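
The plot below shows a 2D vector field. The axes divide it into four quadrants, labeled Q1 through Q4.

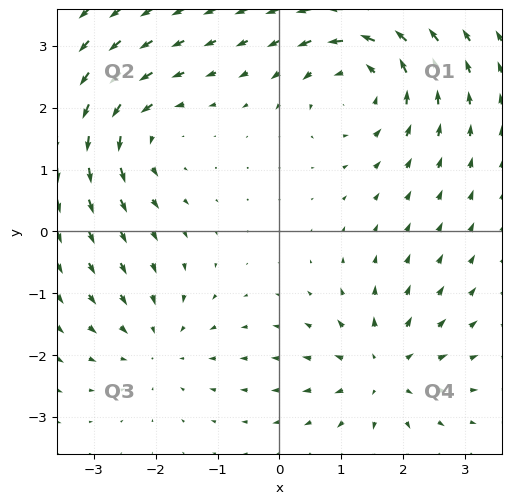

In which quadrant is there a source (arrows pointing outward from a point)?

The source sits at approximately (1.7, -2.2), which lies in quadrant Q4. The divergence there is about +4, positive as expected for a source.

Q4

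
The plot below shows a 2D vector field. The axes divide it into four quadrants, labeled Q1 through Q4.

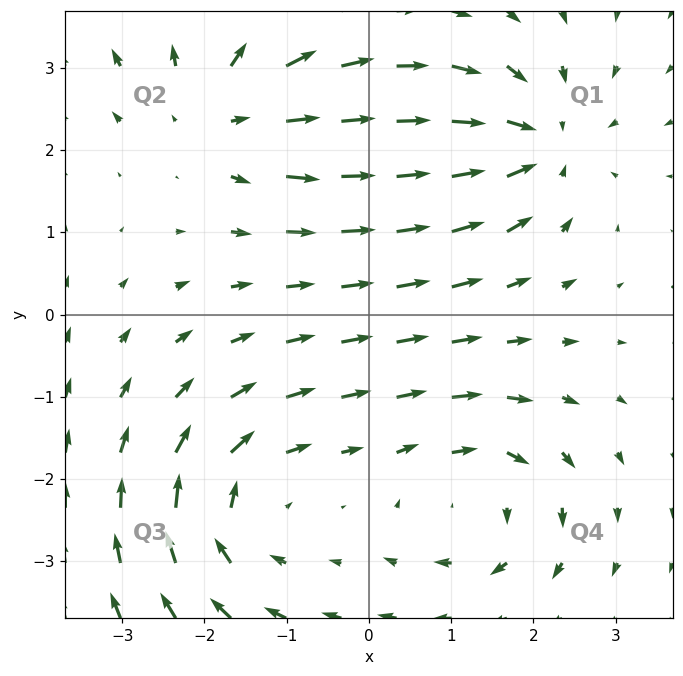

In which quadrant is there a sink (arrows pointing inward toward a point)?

The sink sits at approximately (2.0, 2.1), which lies in quadrant Q1. The divergence there is about -4, negative as expected for a sink.

Q1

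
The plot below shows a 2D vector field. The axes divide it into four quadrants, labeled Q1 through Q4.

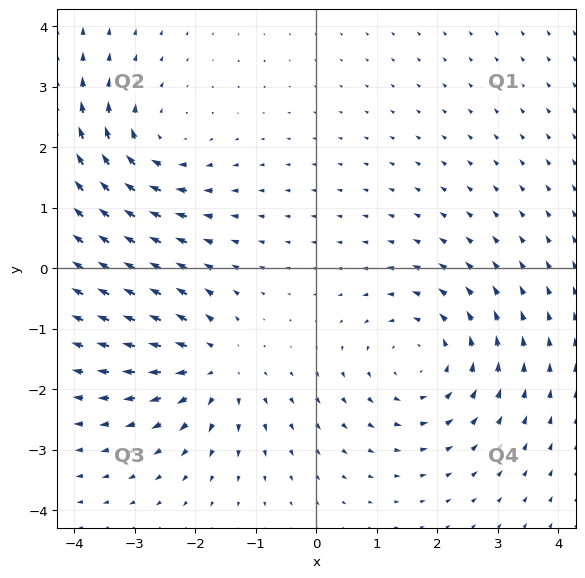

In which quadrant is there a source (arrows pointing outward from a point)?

Q3

The source sits at approximately (-1.7, -1.6), which lies in quadrant Q3. The divergence there is about +3, positive as expected for a source.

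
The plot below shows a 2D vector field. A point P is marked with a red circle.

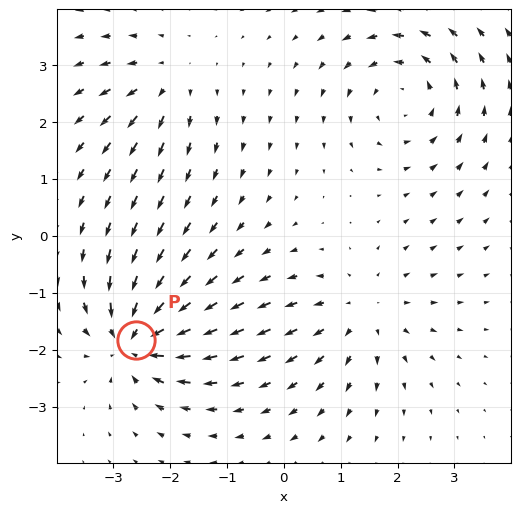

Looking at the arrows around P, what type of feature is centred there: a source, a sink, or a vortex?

sink

At P (-2.6, -1.8) the arrows converge inward. Divergence about -7, curl ≈0 — negative divergence with near-zero curl is a sink.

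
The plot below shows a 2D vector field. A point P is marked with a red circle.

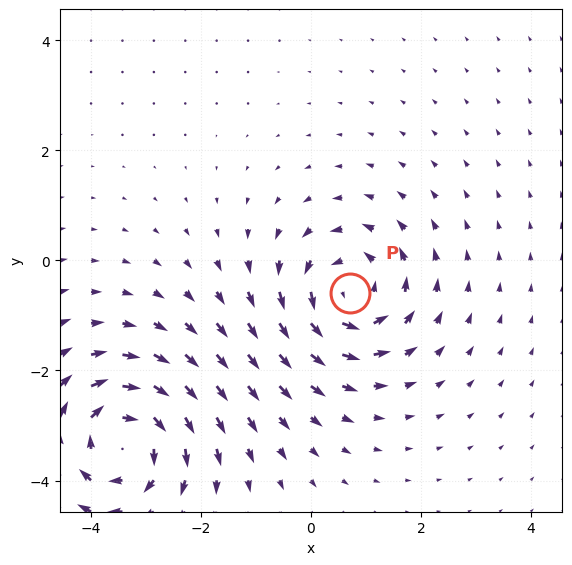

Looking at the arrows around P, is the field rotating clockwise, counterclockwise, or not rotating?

Near P at (0.7, -0.6) the arrows circulate counterclockwise. The curl (z-component) there is about +4; positive curl means counterclockwise rotation.

counterclockwise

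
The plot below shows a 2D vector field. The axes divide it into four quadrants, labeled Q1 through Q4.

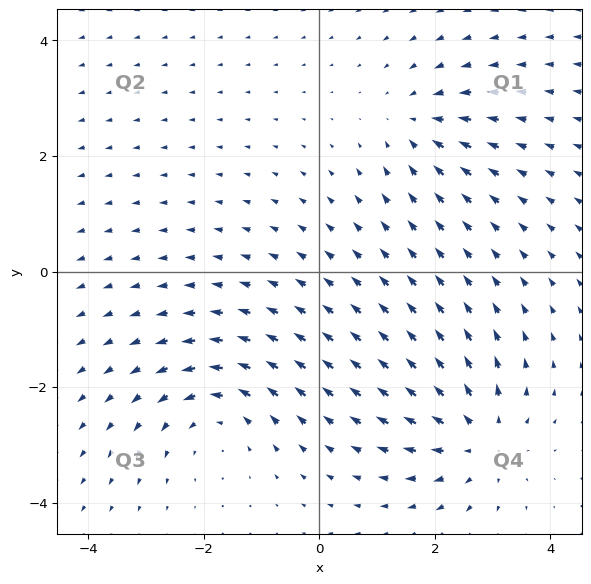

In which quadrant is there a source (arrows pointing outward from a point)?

Q4

The source sits at approximately (2.8, -2.9), which lies in quadrant Q4. The divergence there is about +4, positive as expected for a source.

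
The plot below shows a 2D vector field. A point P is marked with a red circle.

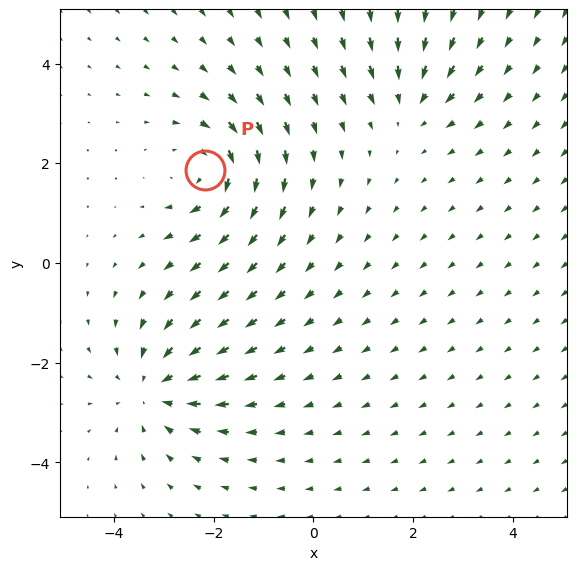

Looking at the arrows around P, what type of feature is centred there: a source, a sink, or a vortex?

At P (-2.2, 1.9) the arrows circulate clockwise. Divergence ≈0, curl about -5 — near-zero divergence with nonzero curl is a vortex.

vortex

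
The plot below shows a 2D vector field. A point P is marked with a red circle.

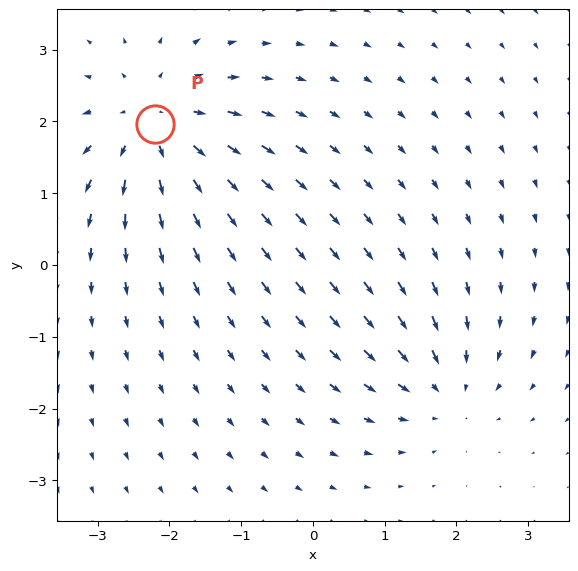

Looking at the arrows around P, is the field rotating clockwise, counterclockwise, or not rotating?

not rotating

Near P at (-2.2, 2.0) the arrows show no circulation. The curl there is ≈0.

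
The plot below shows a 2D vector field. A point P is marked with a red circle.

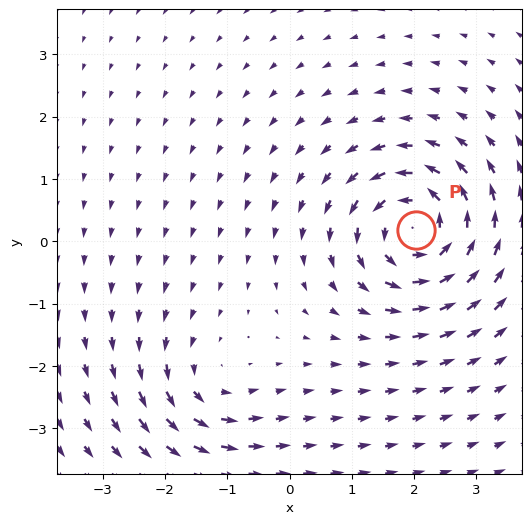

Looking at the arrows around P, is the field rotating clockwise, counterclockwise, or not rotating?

Near P at (2.0, 0.2) the arrows circulate counterclockwise. The curl (z-component) there is about +6; positive curl means counterclockwise rotation.

counterclockwise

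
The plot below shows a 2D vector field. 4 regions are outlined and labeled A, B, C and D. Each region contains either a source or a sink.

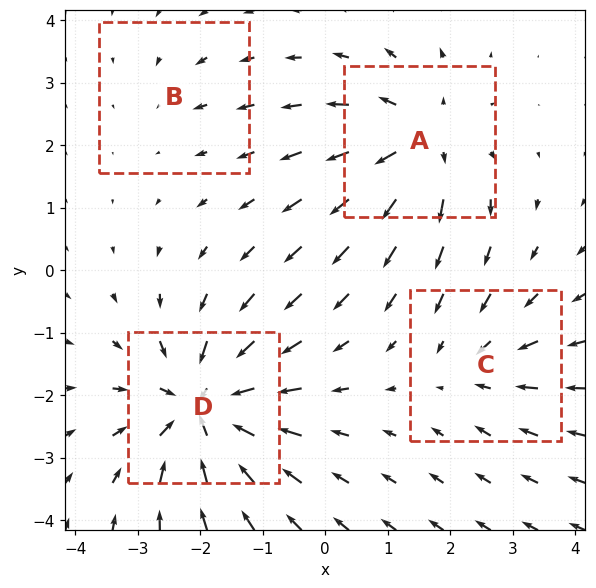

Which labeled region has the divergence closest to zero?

B

Divergence at each region's feature centre — A: about +6, B: about -2, C: about -4, D: about -8. Region B is closest to zero.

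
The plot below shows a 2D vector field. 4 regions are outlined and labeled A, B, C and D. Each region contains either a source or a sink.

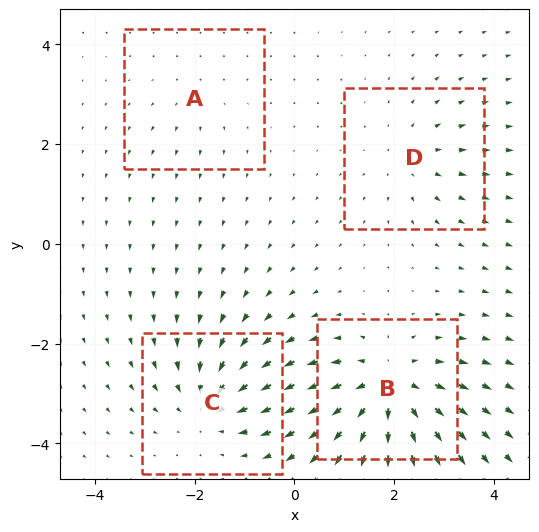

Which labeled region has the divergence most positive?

B

Divergence at each region's feature centre — A: about +2, B: about +7, C: about -5, D: about +3. Region B is most positive.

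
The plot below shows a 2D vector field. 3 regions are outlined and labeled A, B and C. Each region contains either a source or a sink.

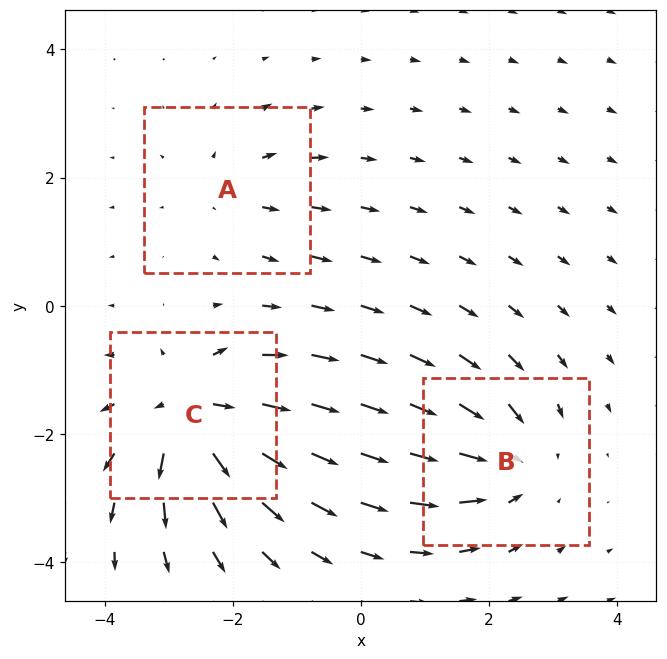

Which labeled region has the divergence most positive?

C

Divergence at each region's feature centre — A: about +2, B: about -4, C: about +5. Region C is most positive.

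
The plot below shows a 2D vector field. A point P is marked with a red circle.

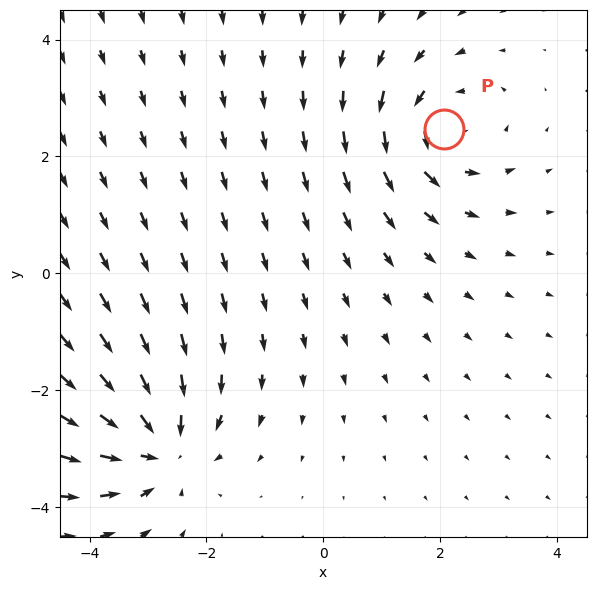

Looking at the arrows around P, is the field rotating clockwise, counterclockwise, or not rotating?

counterclockwise

Near P at (2.1, 2.5) the arrows circulate counterclockwise. The curl (z-component) there is about +4; positive curl means counterclockwise rotation.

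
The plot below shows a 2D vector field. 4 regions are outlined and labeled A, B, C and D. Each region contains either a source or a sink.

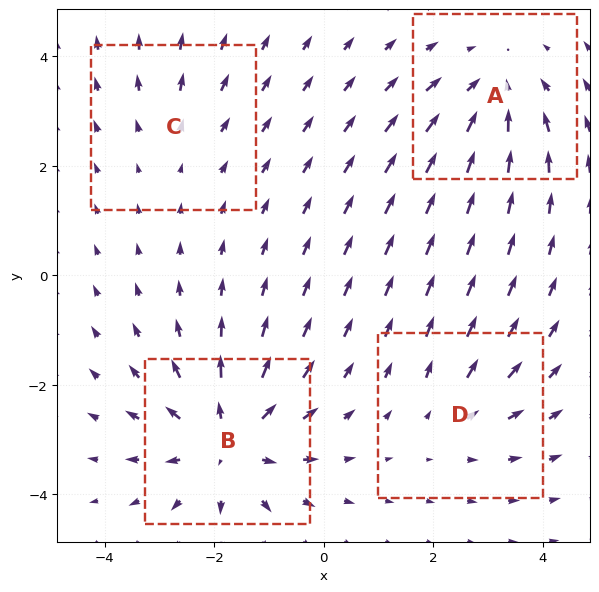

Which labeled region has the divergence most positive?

B

Divergence at each region's feature centre — A: about -4, B: about +6, C: about +2, D: about +3. Region B is most positive.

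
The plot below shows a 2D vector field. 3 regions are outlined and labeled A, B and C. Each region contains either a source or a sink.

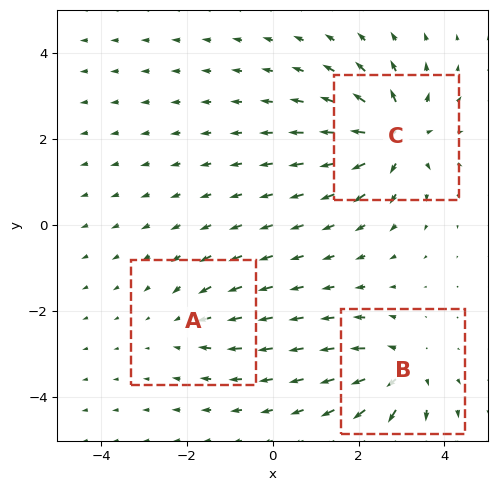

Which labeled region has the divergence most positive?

C

Divergence at each region's feature centre — A: about -2, B: about +4, C: about +5. Region C is most positive.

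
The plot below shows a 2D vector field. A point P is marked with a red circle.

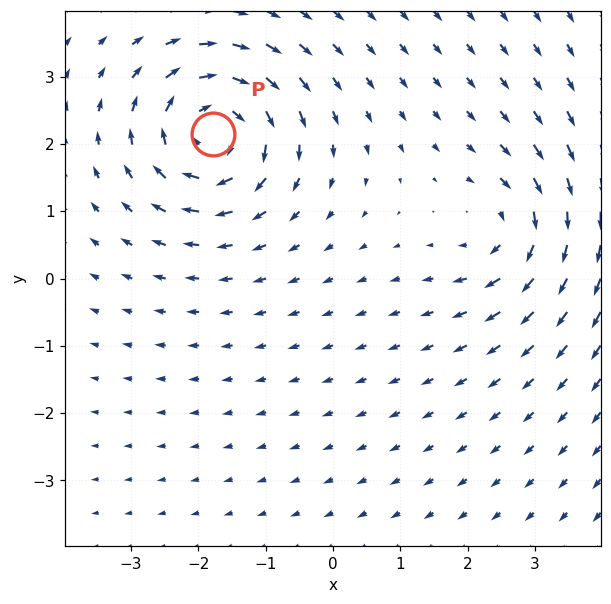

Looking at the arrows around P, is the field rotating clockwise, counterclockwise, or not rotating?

clockwise

Near P at (-1.8, 2.2) the arrows circulate clockwise. The curl (z-component) there is about -6; negative curl means clockwise rotation.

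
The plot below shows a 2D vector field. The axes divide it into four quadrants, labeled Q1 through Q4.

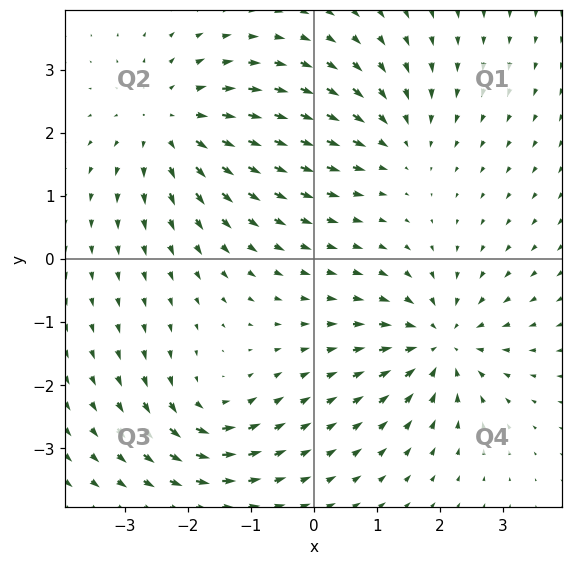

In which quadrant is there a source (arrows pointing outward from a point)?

The source sits at approximately (-2.3, 2.1), which lies in quadrant Q2. The divergence there is about +4, positive as expected for a source.

Q2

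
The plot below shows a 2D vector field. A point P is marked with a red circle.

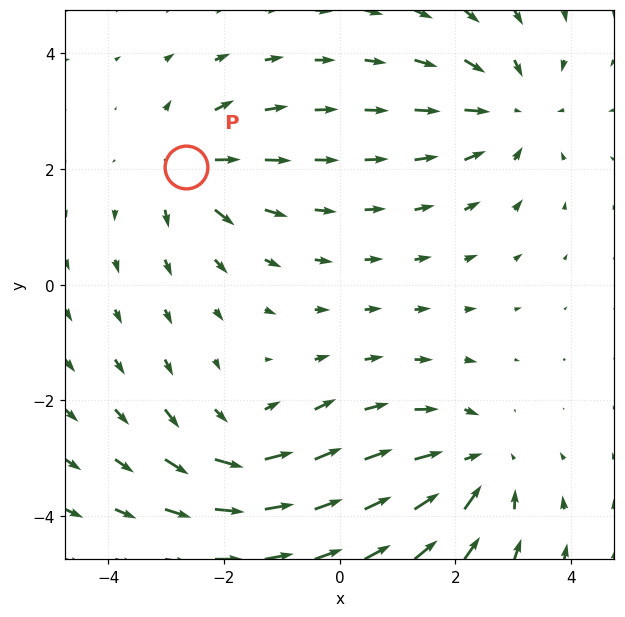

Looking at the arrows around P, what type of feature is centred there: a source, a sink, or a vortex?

source

At P (-2.7, 2.0) the arrows spread outward. Divergence about +5, curl ≈0 — positive divergence with near-zero curl is a source.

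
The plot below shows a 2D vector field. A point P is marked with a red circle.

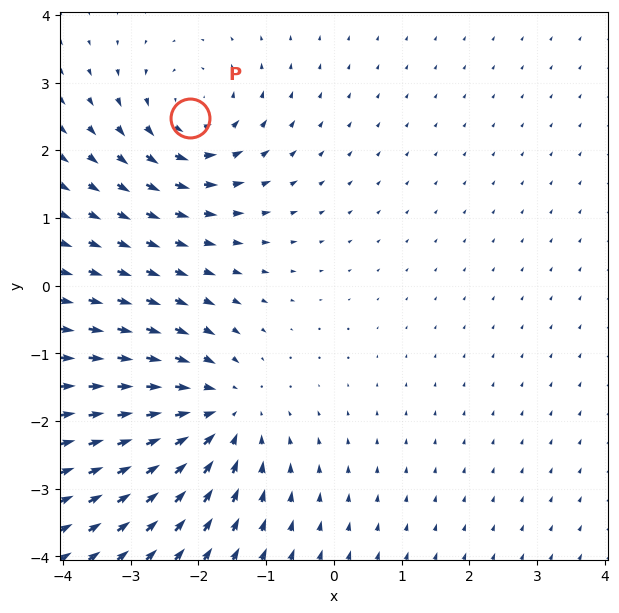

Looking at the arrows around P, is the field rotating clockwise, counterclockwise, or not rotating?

counterclockwise

Near P at (-2.1, 2.5) the arrows circulate counterclockwise. The curl (z-component) there is about +4; positive curl means counterclockwise rotation.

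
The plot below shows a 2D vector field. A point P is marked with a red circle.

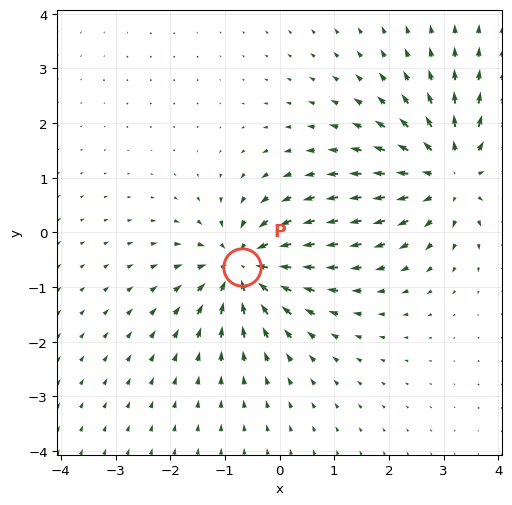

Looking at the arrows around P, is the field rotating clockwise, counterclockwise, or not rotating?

not rotating

Near P at (-0.7, -0.6) the arrows show no circulation. The curl there is ≈0.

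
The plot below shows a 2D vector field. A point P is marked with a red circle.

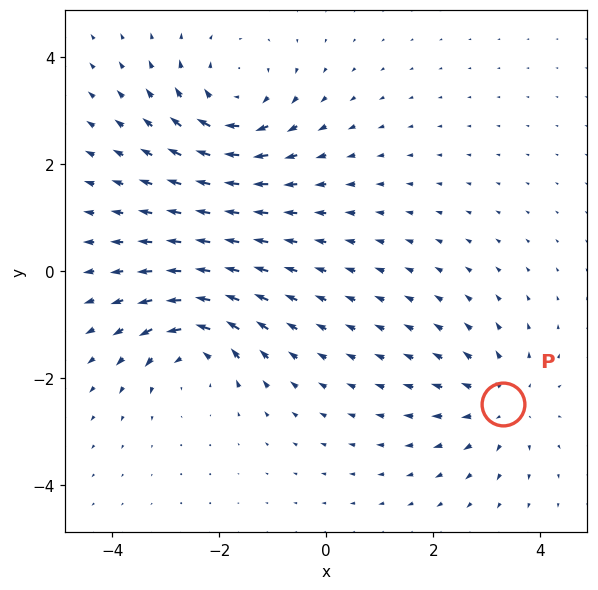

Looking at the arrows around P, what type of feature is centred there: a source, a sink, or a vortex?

source

At P (3.3, -2.5) the arrows spread outward. Divergence about +3, curl ≈0 — positive divergence with near-zero curl is a source.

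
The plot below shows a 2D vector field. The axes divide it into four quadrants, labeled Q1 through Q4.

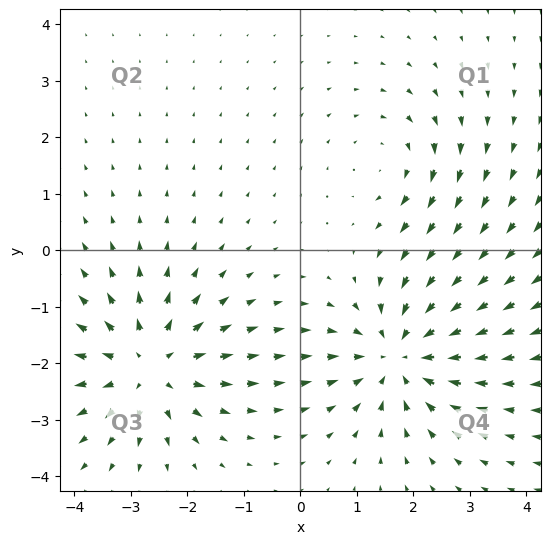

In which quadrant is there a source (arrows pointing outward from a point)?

The source sits at approximately (-2.7, -2.0), which lies in quadrant Q3. The divergence there is about +4, positive as expected for a source.

Q3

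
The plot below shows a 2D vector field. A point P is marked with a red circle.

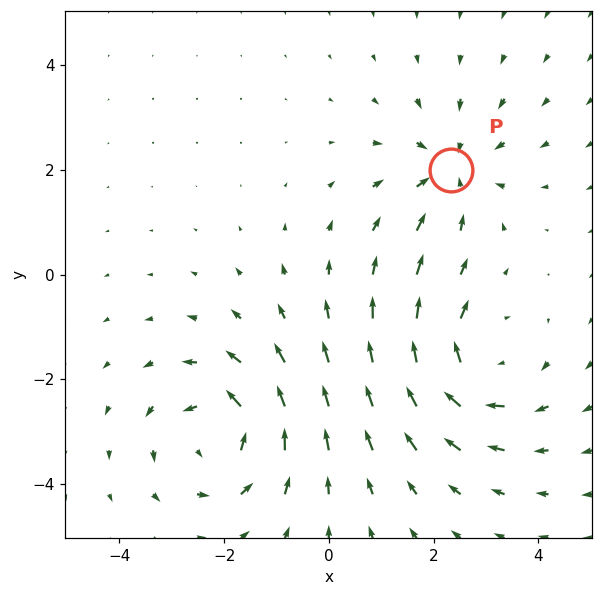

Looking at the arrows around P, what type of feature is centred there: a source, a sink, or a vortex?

sink

At P (2.3, 2.0) the arrows converge inward. Divergence about -3, curl ≈0 — negative divergence with near-zero curl is a sink.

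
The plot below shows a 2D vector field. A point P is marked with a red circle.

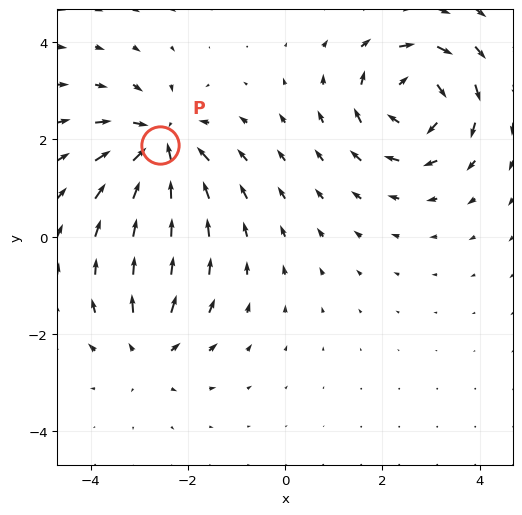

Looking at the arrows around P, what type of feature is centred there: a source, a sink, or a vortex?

sink

At P (-2.6, 1.9) the arrows converge inward. Divergence about -5, curl ≈0 — negative divergence with near-zero curl is a sink.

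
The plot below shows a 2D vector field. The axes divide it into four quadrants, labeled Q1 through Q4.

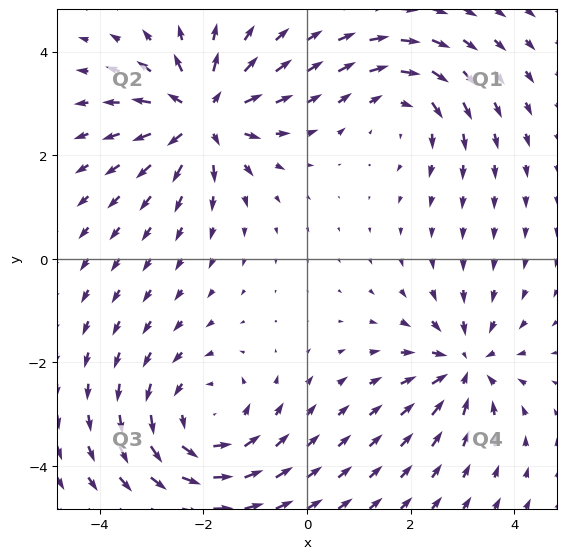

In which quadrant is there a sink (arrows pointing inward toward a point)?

The sink sits at approximately (3.0, -2.1), which lies in quadrant Q4. The divergence there is about -4, negative as expected for a sink.

Q4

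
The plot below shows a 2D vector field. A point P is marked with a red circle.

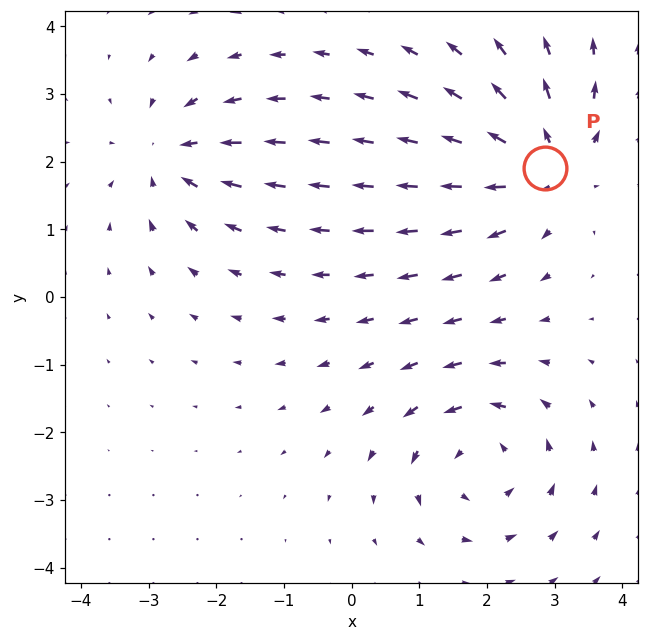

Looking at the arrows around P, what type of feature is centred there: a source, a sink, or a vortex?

source

At P (2.9, 1.9) the arrows spread outward. Divergence about +4, curl ≈0 — positive divergence with near-zero curl is a source.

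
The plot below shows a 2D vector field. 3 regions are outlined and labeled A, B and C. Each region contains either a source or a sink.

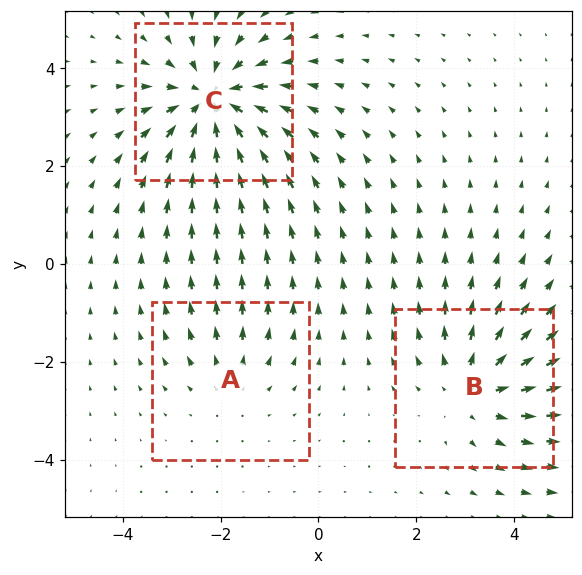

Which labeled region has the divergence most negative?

Divergence at each region's feature centre — A: about +2, B: about +3, C: about -4. Region C is most negative.

C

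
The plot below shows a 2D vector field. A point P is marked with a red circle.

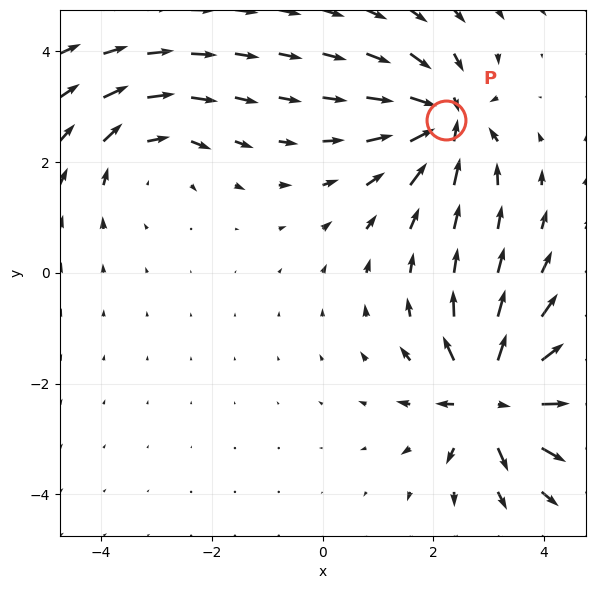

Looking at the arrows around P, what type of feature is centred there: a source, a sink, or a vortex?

At P (2.2, 2.8) the arrows converge inward. Divergence about -6, curl ≈0 — negative divergence with near-zero curl is a sink.

sink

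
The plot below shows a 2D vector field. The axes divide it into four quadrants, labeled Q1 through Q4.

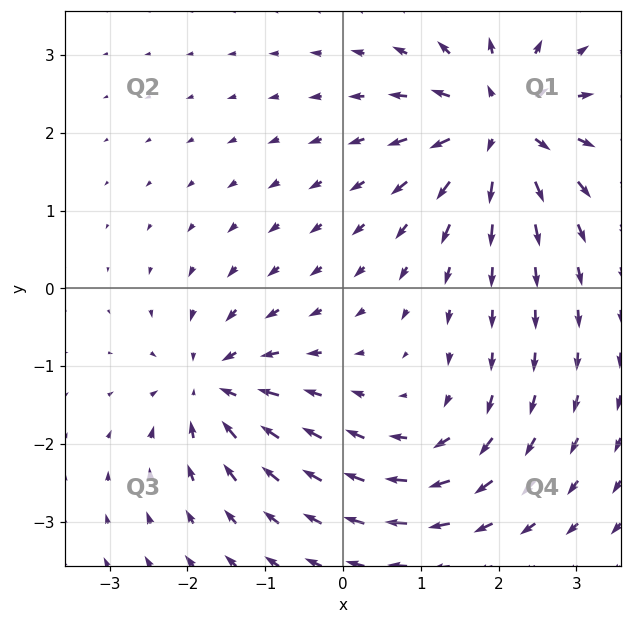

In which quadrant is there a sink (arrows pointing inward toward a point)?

Q3

The sink sits at approximately (-1.7, -1.3), which lies in quadrant Q3. The divergence there is about -4, negative as expected for a sink.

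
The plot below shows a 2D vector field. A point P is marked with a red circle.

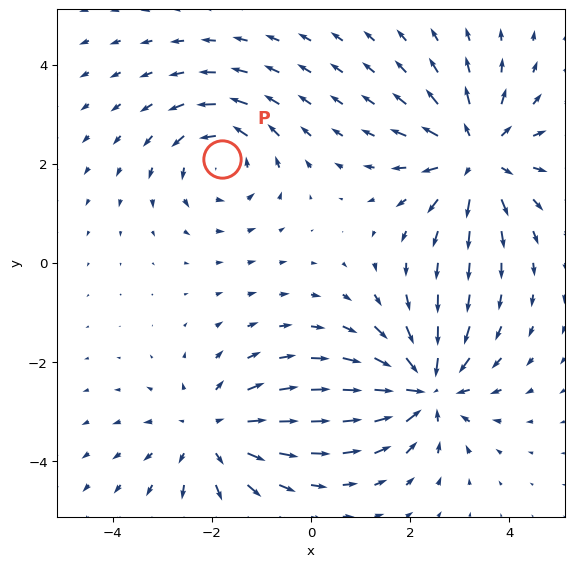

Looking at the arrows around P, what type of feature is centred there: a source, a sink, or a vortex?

At P (-1.8, 2.1) the arrows circulate counterclockwise. Divergence ≈0, curl about +4 — near-zero divergence with nonzero curl is a vortex.

vortex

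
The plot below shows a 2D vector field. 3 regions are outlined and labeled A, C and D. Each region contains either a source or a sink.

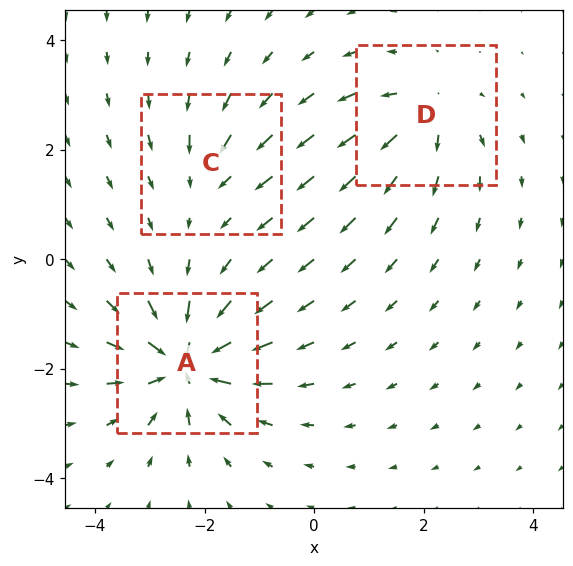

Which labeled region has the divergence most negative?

A

Divergence at each region's feature centre — A: about -6, C: about -2, D: about +4. Region A is most negative.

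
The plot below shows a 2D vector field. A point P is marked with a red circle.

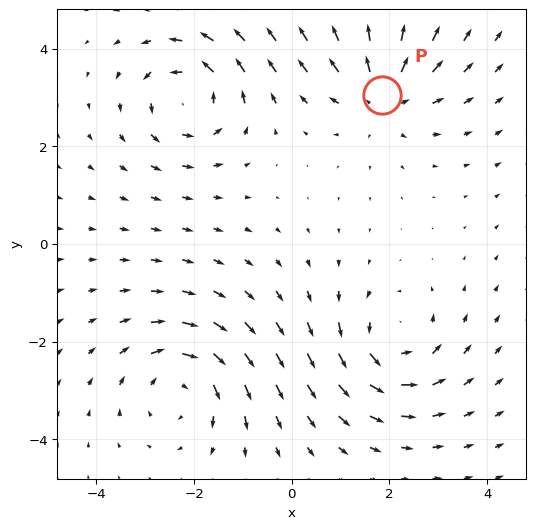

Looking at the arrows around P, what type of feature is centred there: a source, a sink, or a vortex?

At P (1.8, 3.1) the arrows spread outward. Divergence about +4, curl ≈0 — positive divergence with near-zero curl is a source.

source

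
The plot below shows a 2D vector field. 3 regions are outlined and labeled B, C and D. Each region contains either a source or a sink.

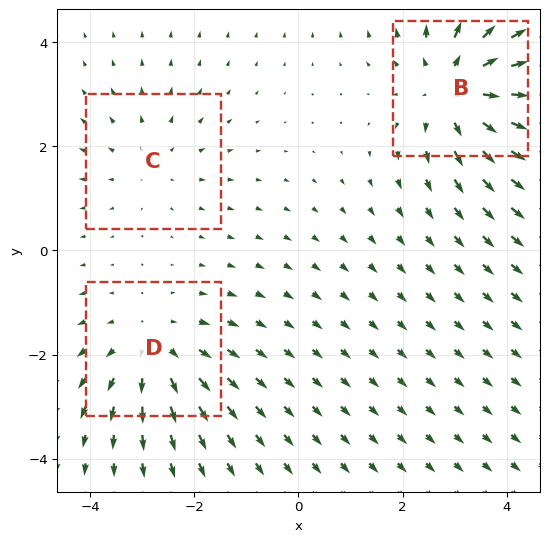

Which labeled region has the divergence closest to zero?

Divergence at each region's feature centre — B: about +4, C: about +2, D: about +3. Region C is closest to zero.

C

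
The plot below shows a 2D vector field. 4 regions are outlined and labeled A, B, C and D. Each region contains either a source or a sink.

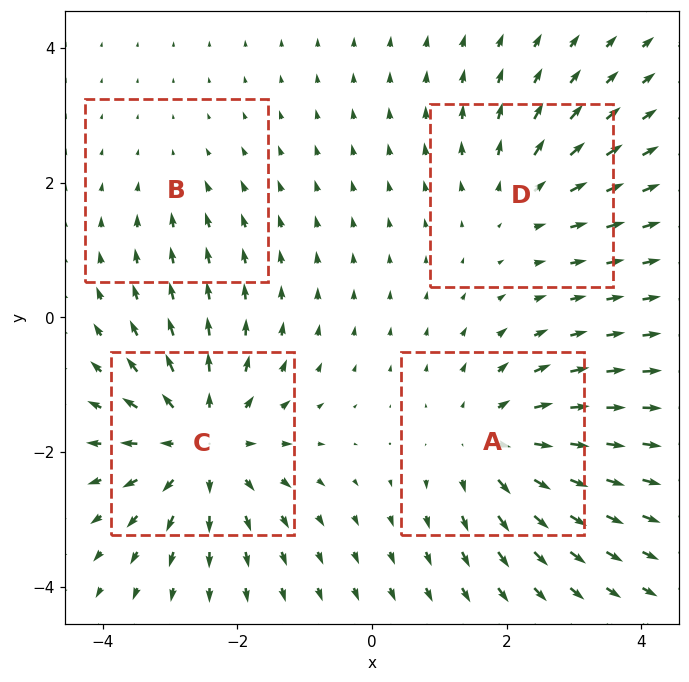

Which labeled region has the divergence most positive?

Divergence at each region's feature centre — A: about +5, B: about -2, C: about +6, D: about +3. Region C is most positive.

C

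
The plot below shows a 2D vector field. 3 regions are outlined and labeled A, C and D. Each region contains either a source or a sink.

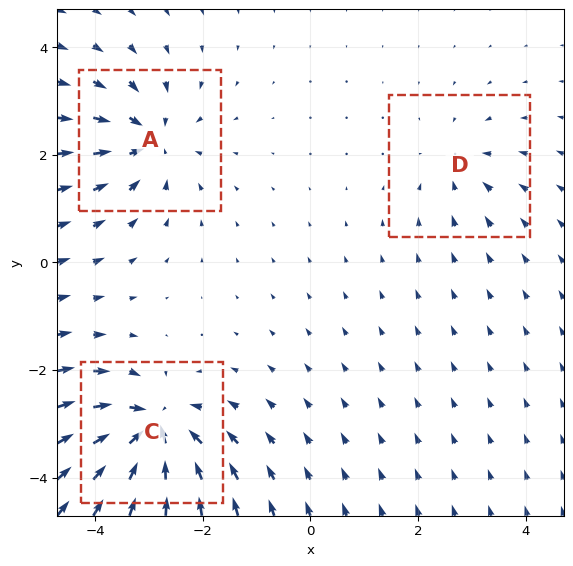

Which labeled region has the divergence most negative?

C

Divergence at each region's feature centre — A: about -4, C: about -6, D: about -2. Region C is most negative.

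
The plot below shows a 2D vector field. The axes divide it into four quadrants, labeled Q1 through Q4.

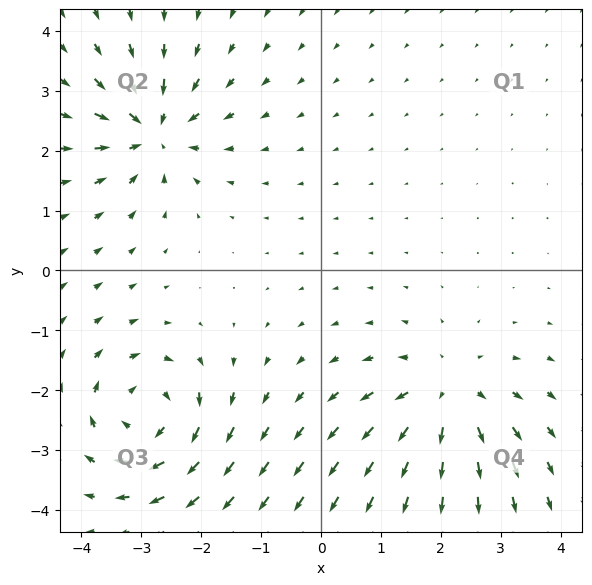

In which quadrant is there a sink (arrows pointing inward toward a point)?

Q2

The sink sits at approximately (-2.8, 2.3), which lies in quadrant Q2. The divergence there is about -5, negative as expected for a sink.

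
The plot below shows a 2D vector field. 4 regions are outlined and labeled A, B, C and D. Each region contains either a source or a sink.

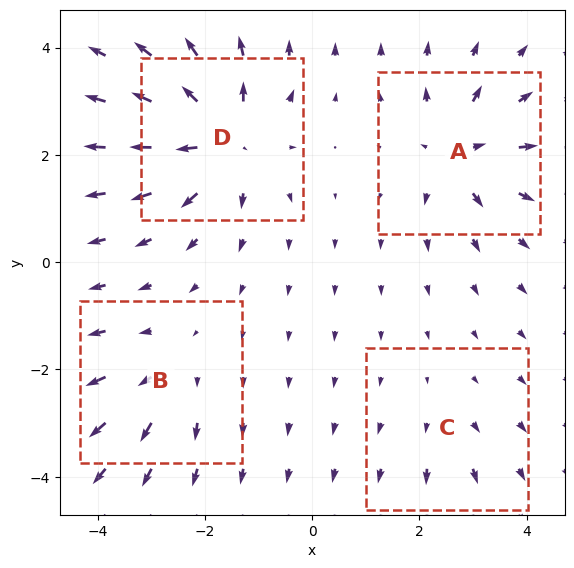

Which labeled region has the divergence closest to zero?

C

Divergence at each region's feature centre — A: about +6, B: about +4, C: about +2, D: about +8. Region C is closest to zero.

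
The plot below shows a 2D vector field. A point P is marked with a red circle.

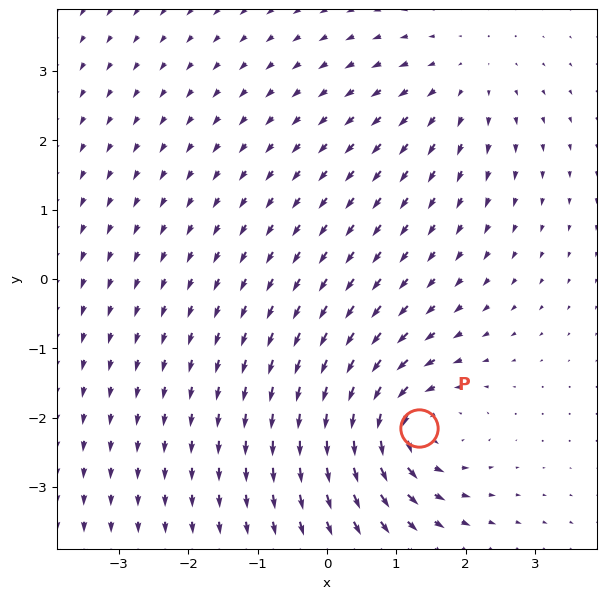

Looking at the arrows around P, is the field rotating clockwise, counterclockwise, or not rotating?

Near P at (1.3, -2.1) the arrows circulate counterclockwise. The curl (z-component) there is about +5; positive curl means counterclockwise rotation.

counterclockwise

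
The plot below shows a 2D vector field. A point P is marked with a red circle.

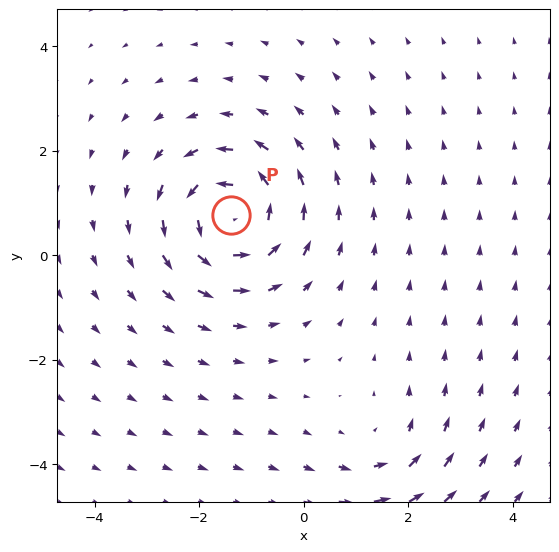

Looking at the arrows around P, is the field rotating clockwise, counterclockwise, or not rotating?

Near P at (-1.4, 0.8) the arrows circulate counterclockwise. The curl (z-component) there is about +6; positive curl means counterclockwise rotation.

counterclockwise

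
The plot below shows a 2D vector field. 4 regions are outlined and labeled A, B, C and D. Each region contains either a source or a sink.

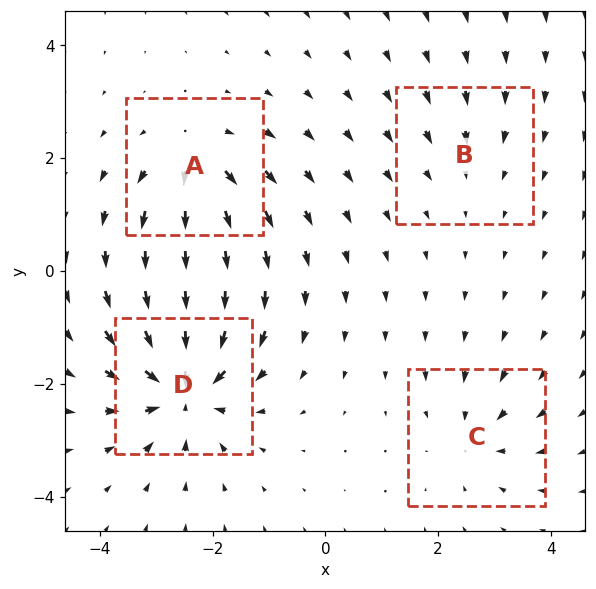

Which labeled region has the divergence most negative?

Divergence at each region's feature centre — A: about +5, B: about -2, C: about -4, D: about -8. Region D is most negative.

D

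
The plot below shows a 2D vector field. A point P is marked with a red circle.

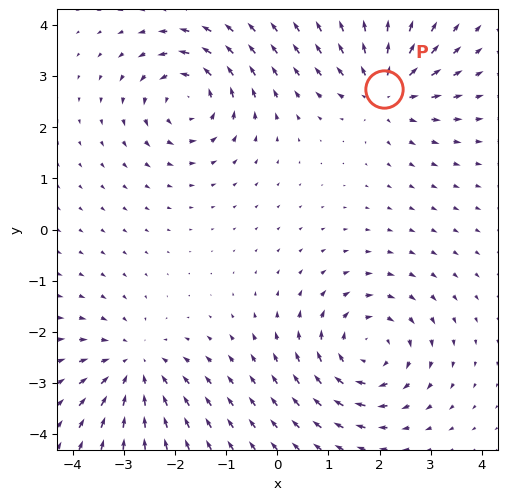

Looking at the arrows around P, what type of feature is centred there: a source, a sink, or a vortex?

At P (2.1, 2.7) the arrows spread outward. Divergence about +5, curl ≈0 — positive divergence with near-zero curl is a source.

source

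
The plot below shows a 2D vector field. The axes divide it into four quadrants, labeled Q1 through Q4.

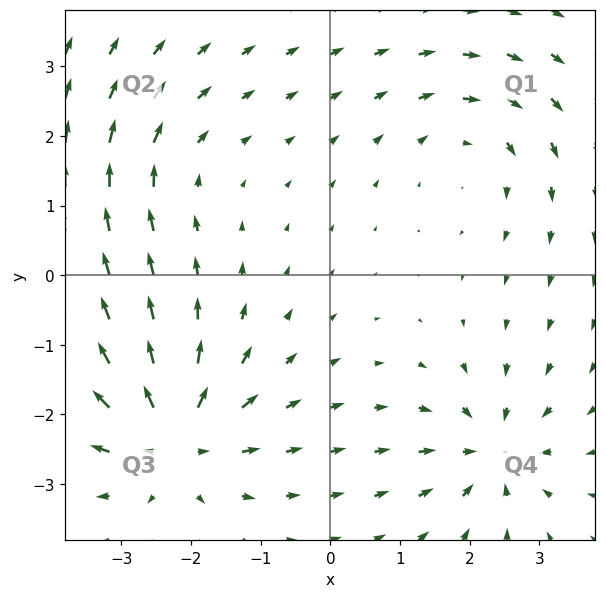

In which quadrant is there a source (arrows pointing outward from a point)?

The source sits at approximately (-2.3, -2.3), which lies in quadrant Q3. The divergence there is about +6, positive as expected for a source.

Q3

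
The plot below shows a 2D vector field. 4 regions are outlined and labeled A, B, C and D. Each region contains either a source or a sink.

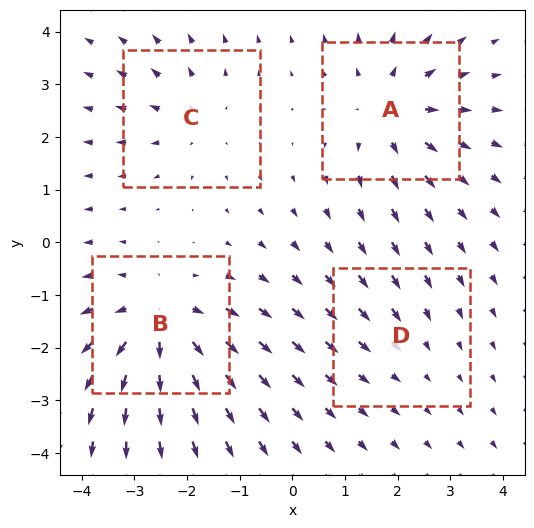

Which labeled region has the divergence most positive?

Divergence at each region's feature centre — A: about +5, B: about +6, C: about +3, D: about -2. Region B is most positive.

B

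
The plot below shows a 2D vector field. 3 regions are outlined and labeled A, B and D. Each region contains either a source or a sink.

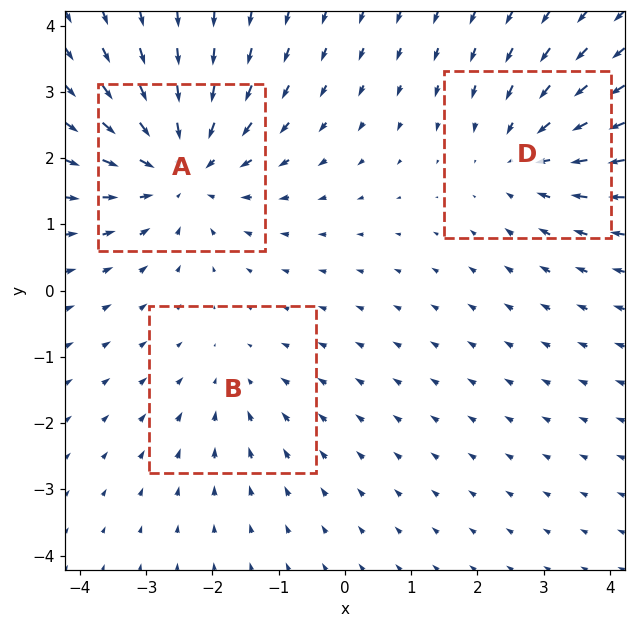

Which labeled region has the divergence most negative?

A

Divergence at each region's feature centre — A: about -4, B: about -2, D: about -3. Region A is most negative.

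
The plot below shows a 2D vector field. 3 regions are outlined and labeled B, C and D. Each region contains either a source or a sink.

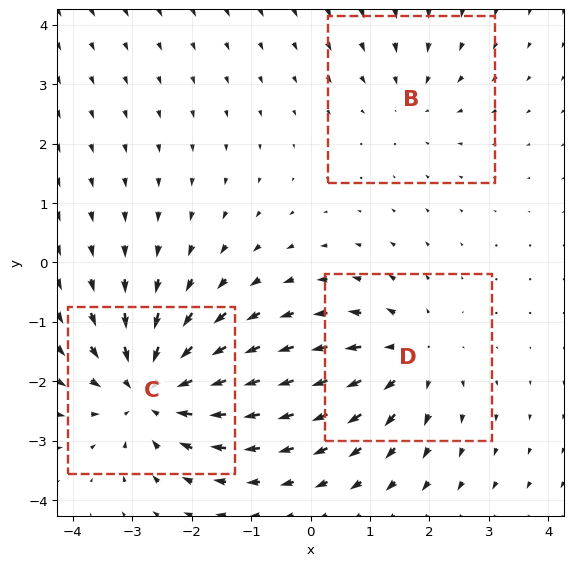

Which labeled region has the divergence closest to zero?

B

Divergence at each region's feature centre — B: about -2, C: about -4, D: about +3. Region B is closest to zero.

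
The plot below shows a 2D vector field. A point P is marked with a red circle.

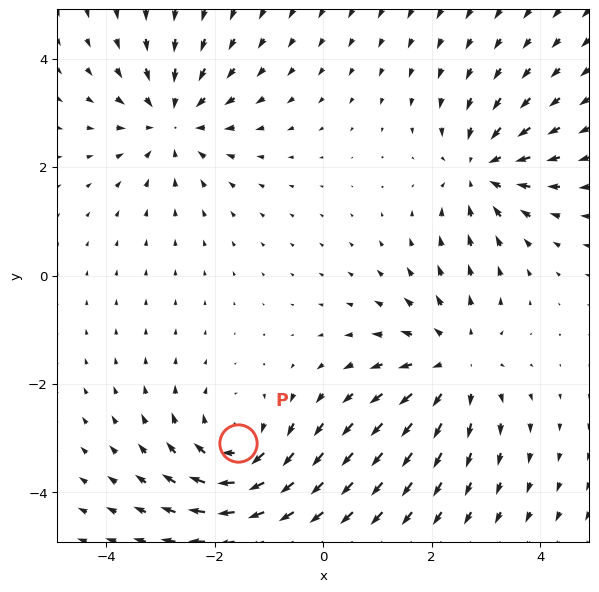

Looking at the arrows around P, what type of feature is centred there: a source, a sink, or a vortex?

vortex

At P (-1.6, -3.1) the arrows circulate clockwise. Divergence ≈0, curl about -5 — near-zero divergence with nonzero curl is a vortex.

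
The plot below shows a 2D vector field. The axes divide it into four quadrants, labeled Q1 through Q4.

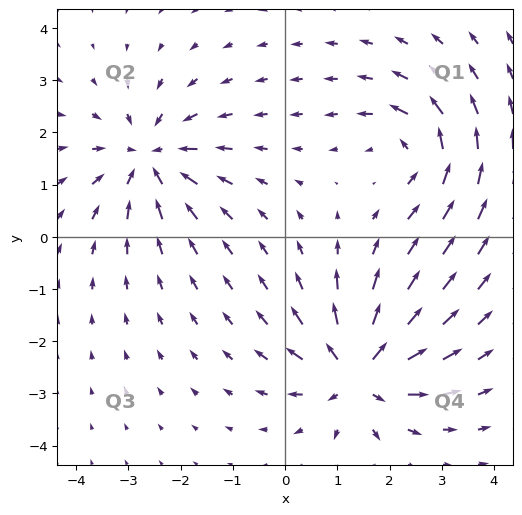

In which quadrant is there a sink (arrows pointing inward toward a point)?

Q2

The sink sits at approximately (-2.6, 1.5), which lies in quadrant Q2. The divergence there is about -5, negative as expected for a sink.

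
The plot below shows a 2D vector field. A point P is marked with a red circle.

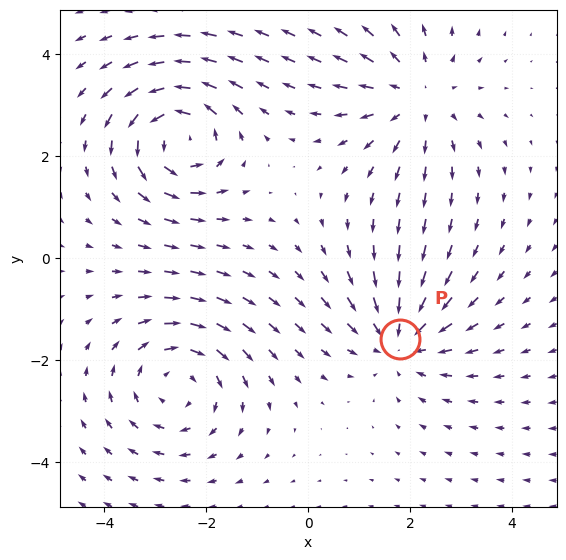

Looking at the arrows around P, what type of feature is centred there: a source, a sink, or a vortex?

At P (1.8, -1.6) the arrows converge inward. Divergence about -4, curl ≈0 — negative divergence with near-zero curl is a sink.

sink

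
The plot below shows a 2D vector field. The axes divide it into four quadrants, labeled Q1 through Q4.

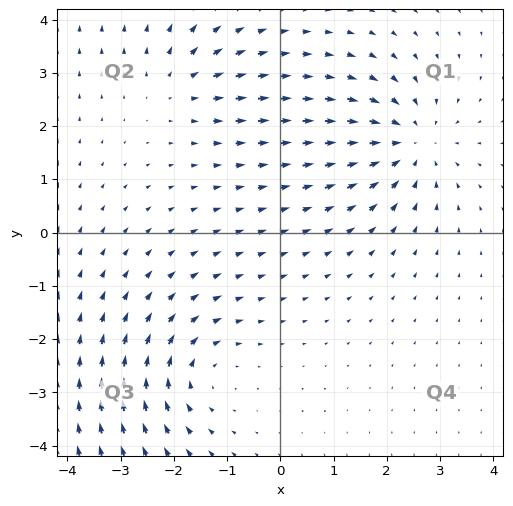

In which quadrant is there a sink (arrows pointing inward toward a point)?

The sink sits at approximately (2.5, 1.7), which lies in quadrant Q1. The divergence there is about -4, negative as expected for a sink.

Q1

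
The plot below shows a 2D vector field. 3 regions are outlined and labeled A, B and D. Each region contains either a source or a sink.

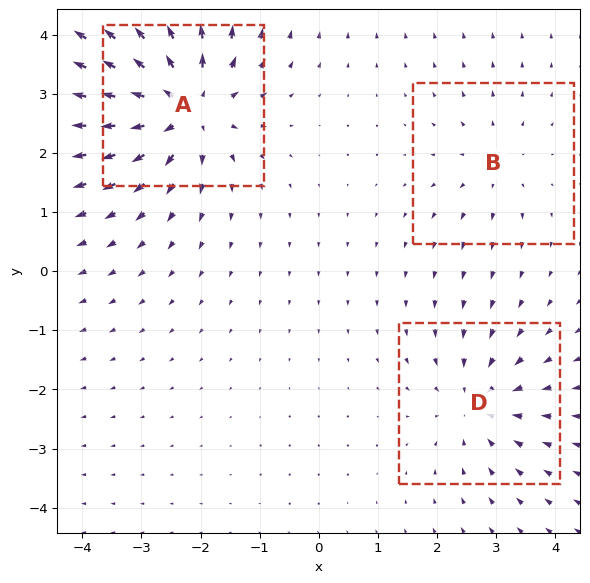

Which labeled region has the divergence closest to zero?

Divergence at each region's feature centre — A: about +5, B: about +2, D: about -3. Region B is closest to zero.

B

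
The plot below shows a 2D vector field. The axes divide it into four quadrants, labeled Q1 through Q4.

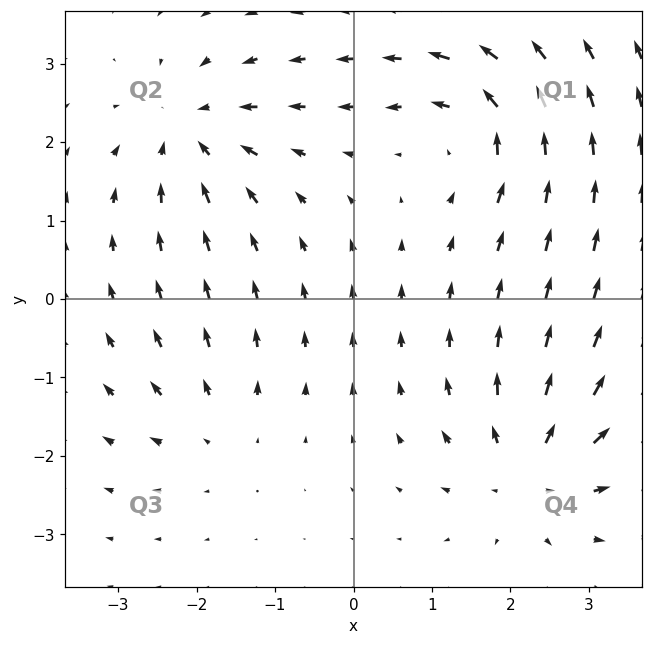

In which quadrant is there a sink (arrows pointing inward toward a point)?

The sink sits at approximately (-2.1, 2.1), which lies in quadrant Q2. The divergence there is about -5, negative as expected for a sink.

Q2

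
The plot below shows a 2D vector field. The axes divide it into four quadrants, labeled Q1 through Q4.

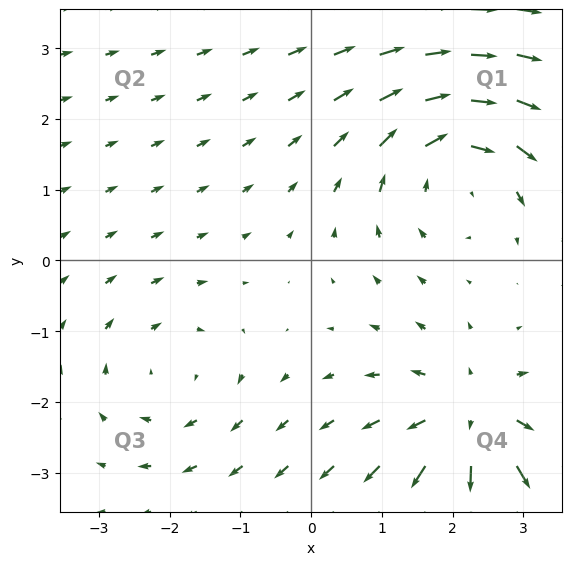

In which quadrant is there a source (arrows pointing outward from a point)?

The source sits at approximately (2.3, -2.3), which lies in quadrant Q4. The divergence there is about +4, positive as expected for a source.

Q4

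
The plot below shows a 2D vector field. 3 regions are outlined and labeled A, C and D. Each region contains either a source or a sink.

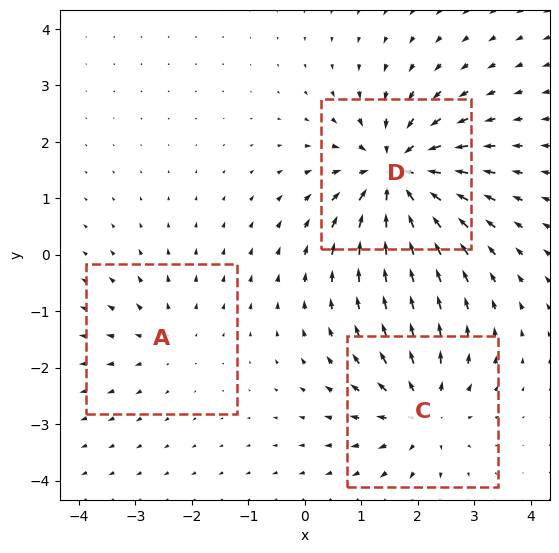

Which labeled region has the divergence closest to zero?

Divergence at each region's feature centre — A: about +2, C: about +4, D: about -6. Region A is closest to zero.

A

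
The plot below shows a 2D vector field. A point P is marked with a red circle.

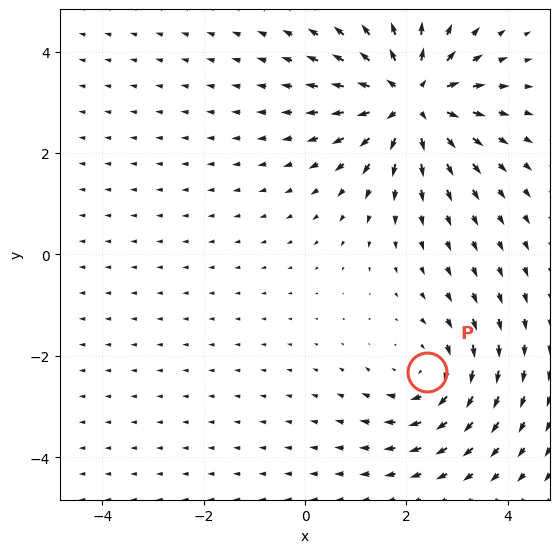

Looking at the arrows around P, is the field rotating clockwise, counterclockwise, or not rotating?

Near P at (2.4, -2.3) the arrows circulate clockwise. The curl (z-component) there is about -3; negative curl means clockwise rotation.

clockwise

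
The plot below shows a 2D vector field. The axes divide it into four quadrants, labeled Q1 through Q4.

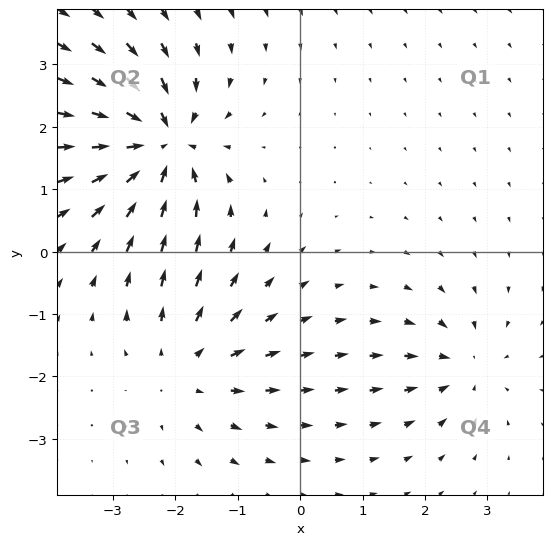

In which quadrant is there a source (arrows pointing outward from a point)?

The source sits at approximately (-1.8, -1.8), which lies in quadrant Q3. The divergence there is about +3, positive as expected for a source.

Q3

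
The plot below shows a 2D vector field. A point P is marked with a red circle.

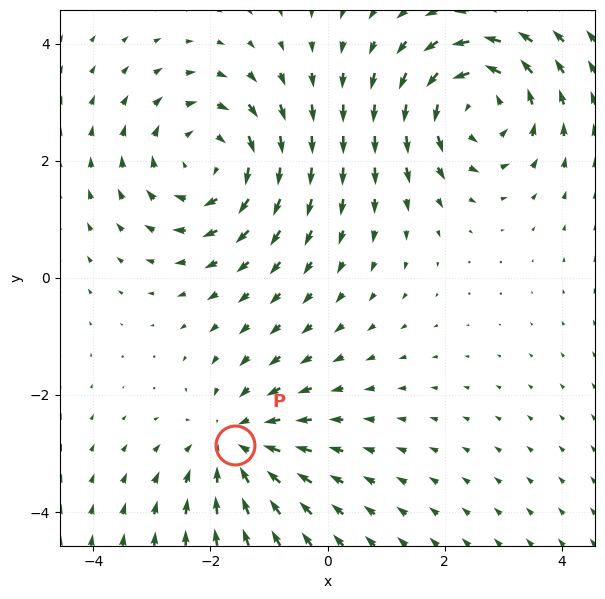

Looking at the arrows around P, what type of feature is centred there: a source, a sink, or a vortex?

sink

At P (-1.6, -2.8) the arrows converge inward. Divergence about -3, curl ≈0 — negative divergence with near-zero curl is a sink.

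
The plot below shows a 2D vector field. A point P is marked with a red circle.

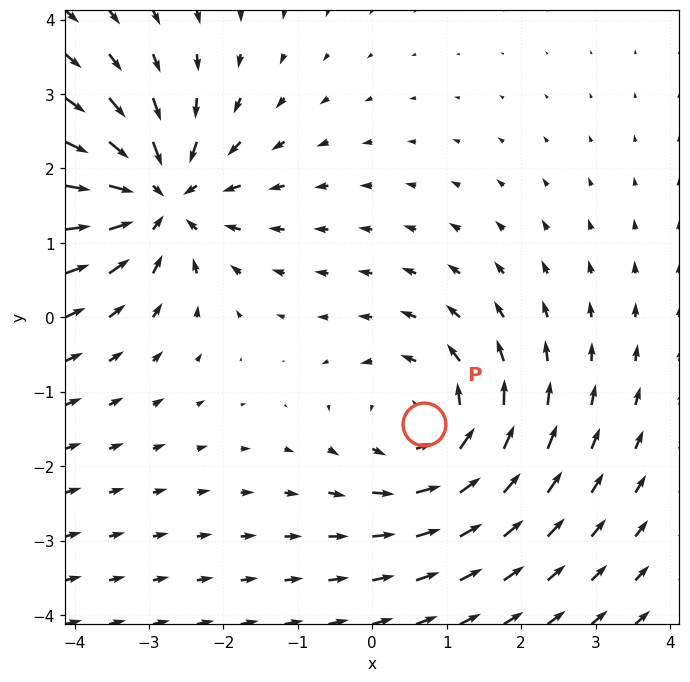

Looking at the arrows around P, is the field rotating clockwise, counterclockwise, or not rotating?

Near P at (0.7, -1.4) the arrows circulate counterclockwise. The curl (z-component) there is about +3; positive curl means counterclockwise rotation.

counterclockwise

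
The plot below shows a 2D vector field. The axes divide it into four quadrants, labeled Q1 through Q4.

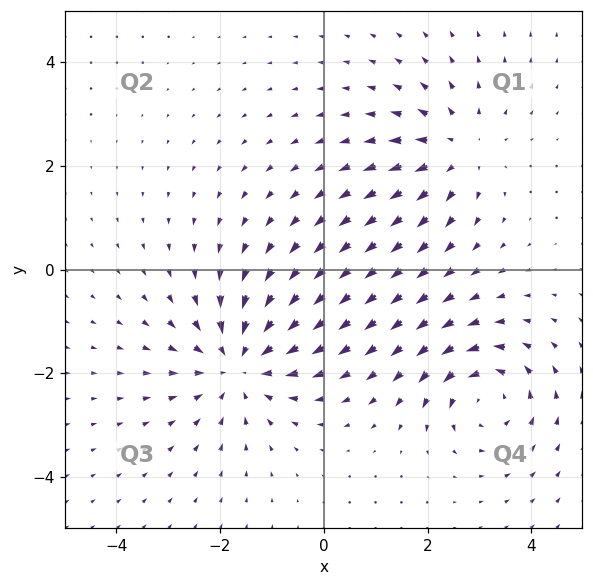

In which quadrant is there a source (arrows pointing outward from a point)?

Q1

The source sits at approximately (2.6, 2.3), which lies in quadrant Q1. The divergence there is about +3, positive as expected for a source.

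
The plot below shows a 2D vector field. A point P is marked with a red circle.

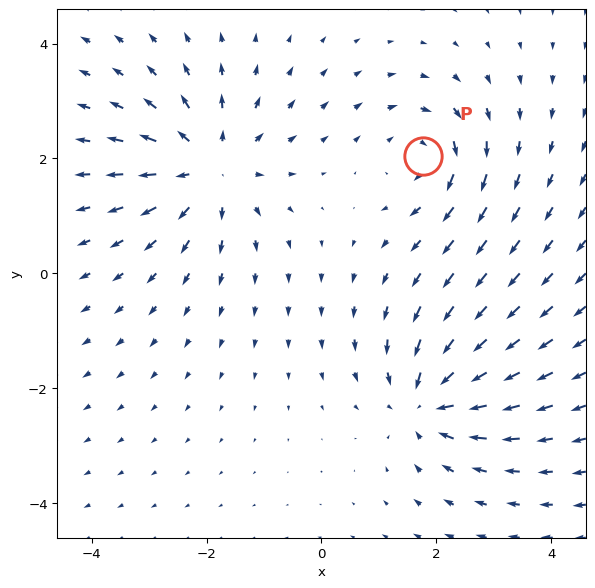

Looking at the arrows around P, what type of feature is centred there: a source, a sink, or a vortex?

vortex

At P (1.8, 2.0) the arrows circulate clockwise. Divergence ≈0, curl about -4 — near-zero divergence with nonzero curl is a vortex.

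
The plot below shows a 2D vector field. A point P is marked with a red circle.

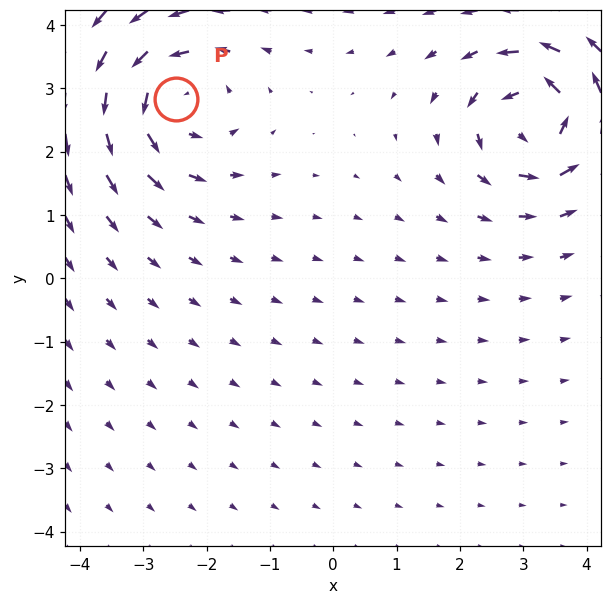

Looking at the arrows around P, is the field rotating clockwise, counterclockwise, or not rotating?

Near P at (-2.5, 2.8) the arrows circulate counterclockwise. The curl (z-component) there is about +4; positive curl means counterclockwise rotation.

counterclockwise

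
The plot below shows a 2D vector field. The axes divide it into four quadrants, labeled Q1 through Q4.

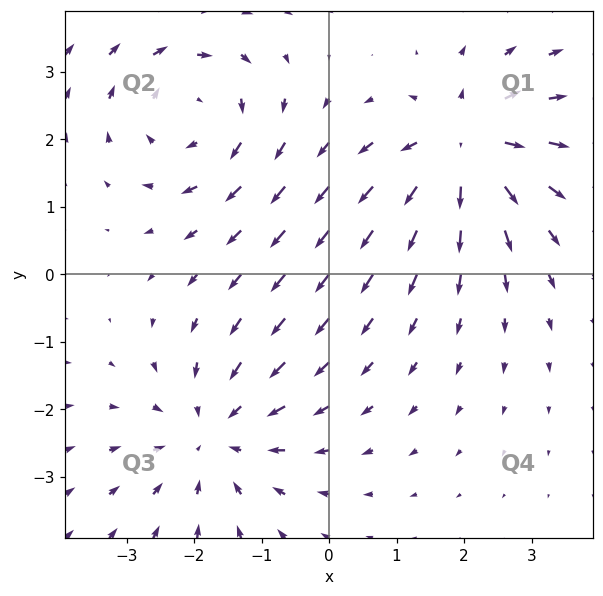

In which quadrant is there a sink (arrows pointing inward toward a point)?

The sink sits at approximately (-1.7, -2.4), which lies in quadrant Q3. The divergence there is about -4, negative as expected for a sink.

Q3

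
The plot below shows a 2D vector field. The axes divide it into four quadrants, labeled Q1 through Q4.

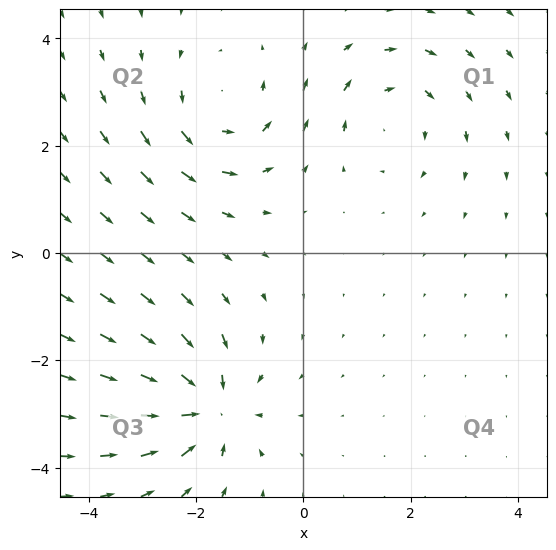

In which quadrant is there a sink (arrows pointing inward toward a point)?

The sink sits at approximately (-1.8, -2.9), which lies in quadrant Q3. The divergence there is about -6, negative as expected for a sink.

Q3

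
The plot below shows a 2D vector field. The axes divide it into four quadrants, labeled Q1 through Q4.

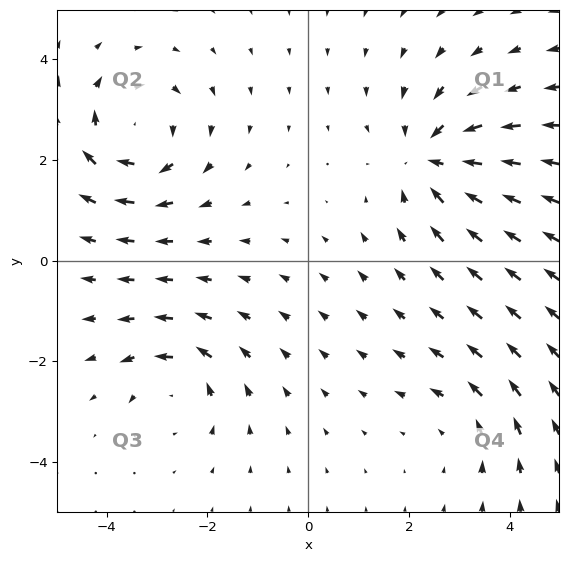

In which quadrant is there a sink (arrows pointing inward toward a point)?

The sink sits at approximately (2.5, 2.0), which lies in quadrant Q1. The divergence there is about -4, negative as expected for a sink.

Q1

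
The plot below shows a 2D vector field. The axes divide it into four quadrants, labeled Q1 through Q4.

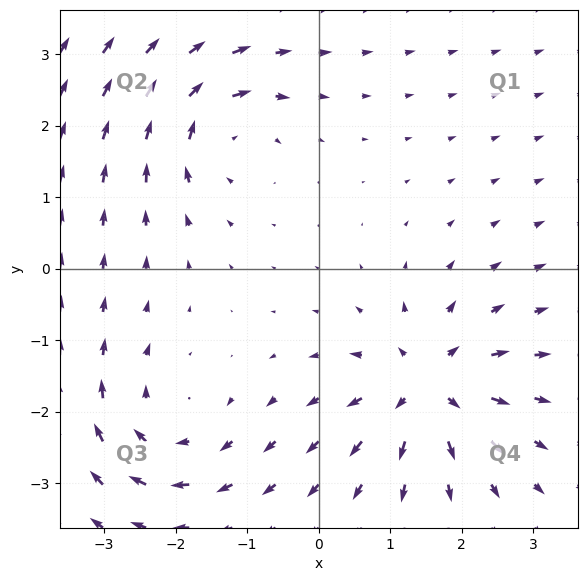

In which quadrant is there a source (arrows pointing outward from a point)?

Q4

The source sits at approximately (1.5, -1.6), which lies in quadrant Q4. The divergence there is about +7, positive as expected for a source.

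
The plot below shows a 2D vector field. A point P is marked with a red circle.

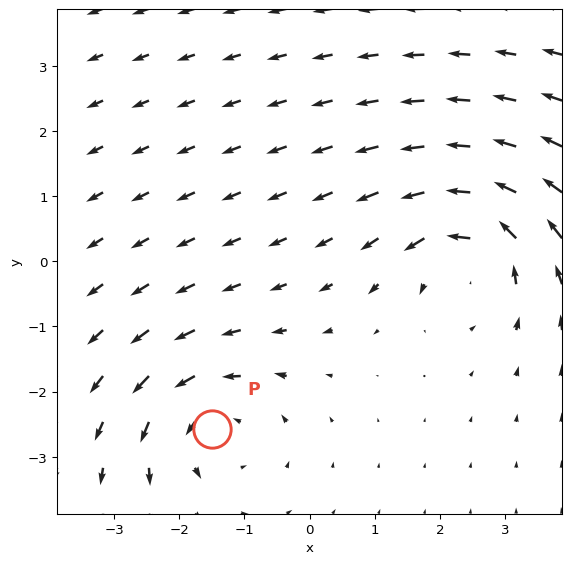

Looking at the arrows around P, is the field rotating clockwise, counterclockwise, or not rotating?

counterclockwise

Near P at (-1.5, -2.6) the arrows circulate counterclockwise. The curl (z-component) there is about +3; positive curl means counterclockwise rotation.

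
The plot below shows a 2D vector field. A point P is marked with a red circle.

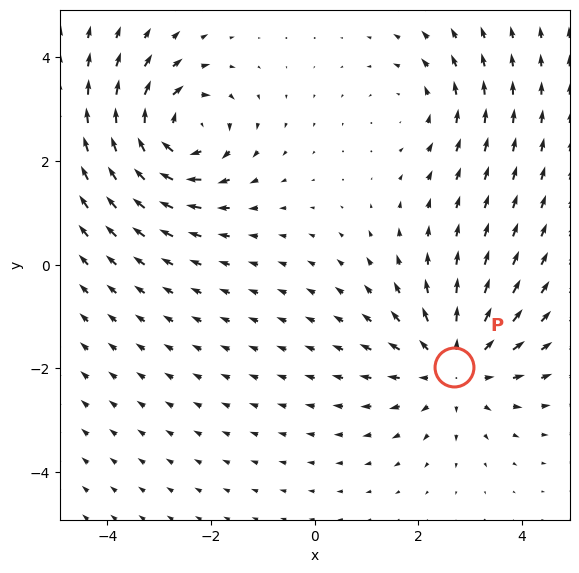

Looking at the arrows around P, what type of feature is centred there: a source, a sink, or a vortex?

At P (2.7, -2.0) the arrows spread outward. Divergence about +4, curl ≈0 — positive divergence with near-zero curl is a source.

source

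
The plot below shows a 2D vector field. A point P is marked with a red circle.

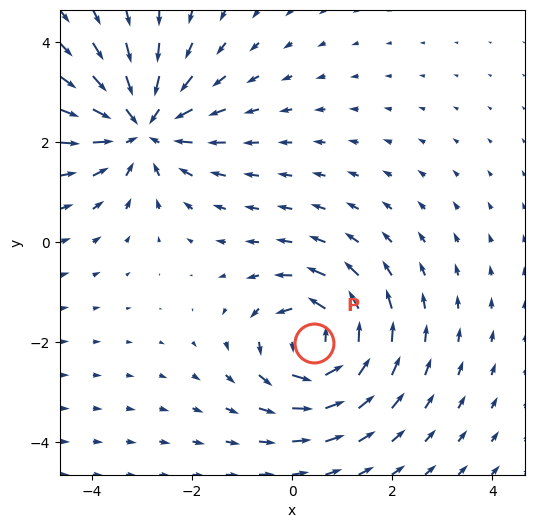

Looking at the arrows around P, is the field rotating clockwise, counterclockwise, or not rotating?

Near P at (0.4, -2.0) the arrows circulate counterclockwise. The curl (z-component) there is about +5; positive curl means counterclockwise rotation.

counterclockwise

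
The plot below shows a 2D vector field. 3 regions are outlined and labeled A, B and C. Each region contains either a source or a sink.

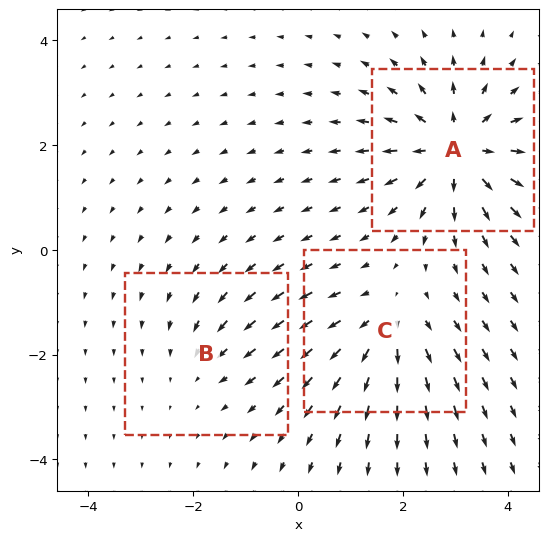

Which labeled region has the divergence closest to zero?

B

Divergence at each region's feature centre — A: about +6, B: about -2, C: about +4. Region B is closest to zero.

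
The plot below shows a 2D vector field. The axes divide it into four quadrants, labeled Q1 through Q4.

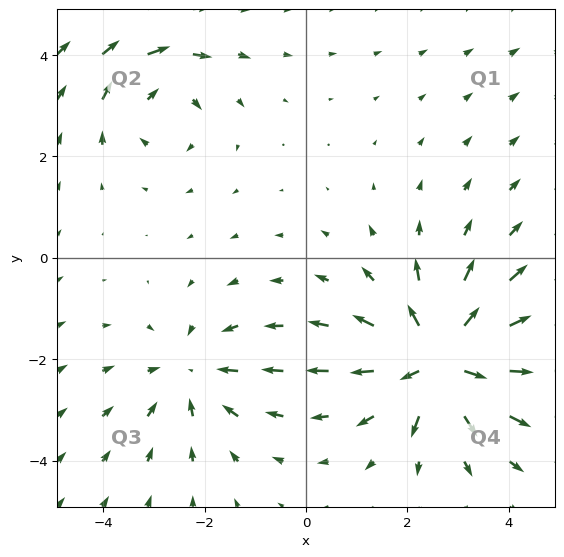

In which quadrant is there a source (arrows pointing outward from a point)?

Q4

The source sits at approximately (2.6, -2.0), which lies in quadrant Q4. The divergence there is about +6, positive as expected for a source.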